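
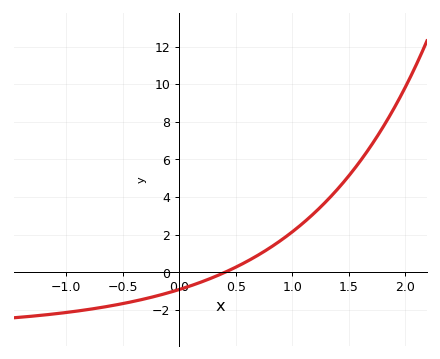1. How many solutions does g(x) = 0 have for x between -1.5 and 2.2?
1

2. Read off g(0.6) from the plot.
0.576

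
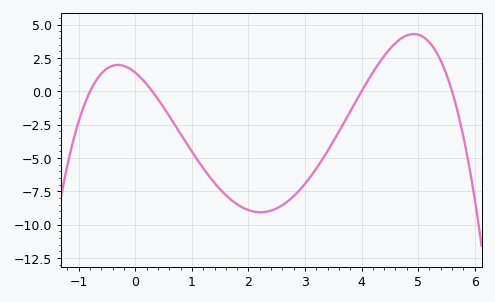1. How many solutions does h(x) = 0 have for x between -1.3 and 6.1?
4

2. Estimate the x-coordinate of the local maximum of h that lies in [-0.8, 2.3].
-0.3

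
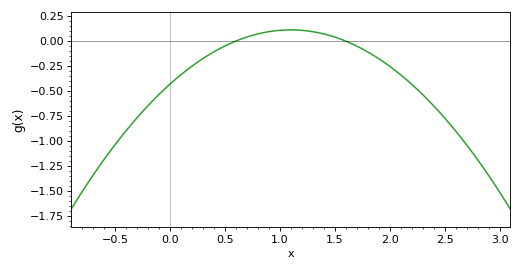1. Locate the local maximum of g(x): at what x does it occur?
1.1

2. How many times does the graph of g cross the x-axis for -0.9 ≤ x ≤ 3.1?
2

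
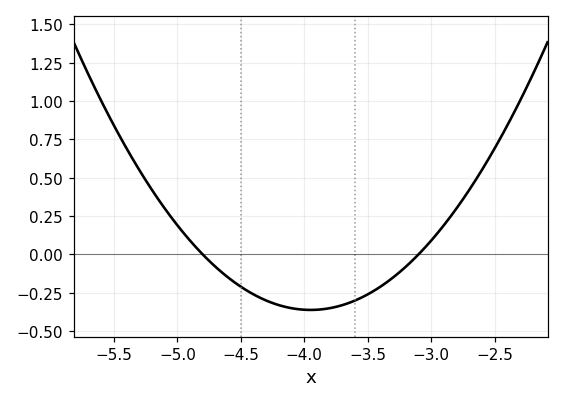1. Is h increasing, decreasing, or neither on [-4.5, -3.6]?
neither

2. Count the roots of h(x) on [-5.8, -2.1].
2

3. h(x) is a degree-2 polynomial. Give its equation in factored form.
y = 0.5(x + 4.8)(x + 3.1)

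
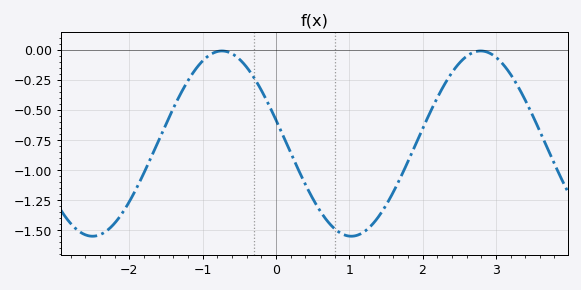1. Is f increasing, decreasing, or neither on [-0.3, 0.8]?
decreasing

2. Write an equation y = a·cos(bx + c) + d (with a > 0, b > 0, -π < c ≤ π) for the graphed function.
y = 0.77cos(1.78x + 1.31) - 0.78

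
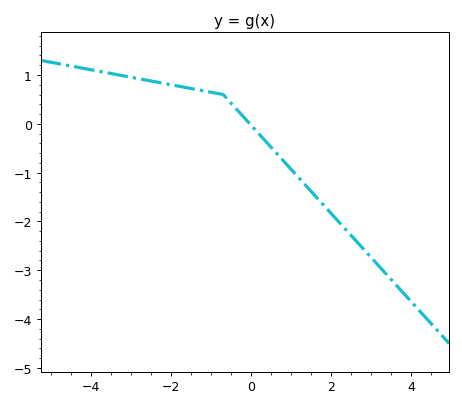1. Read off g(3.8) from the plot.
-3.5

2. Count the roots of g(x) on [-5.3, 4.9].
1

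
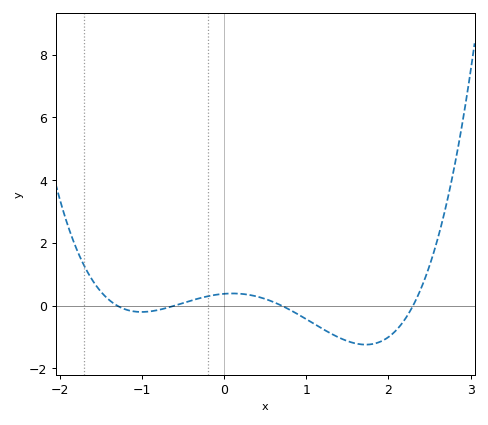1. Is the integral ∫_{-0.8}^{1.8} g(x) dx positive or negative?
negative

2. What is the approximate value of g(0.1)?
0.4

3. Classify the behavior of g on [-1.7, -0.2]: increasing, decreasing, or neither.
neither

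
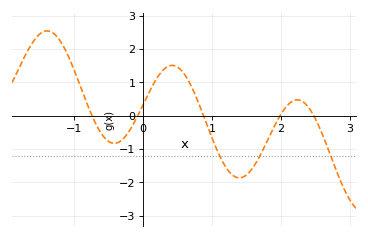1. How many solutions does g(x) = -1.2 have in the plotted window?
3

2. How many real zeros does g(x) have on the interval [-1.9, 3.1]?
5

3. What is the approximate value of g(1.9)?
-0.3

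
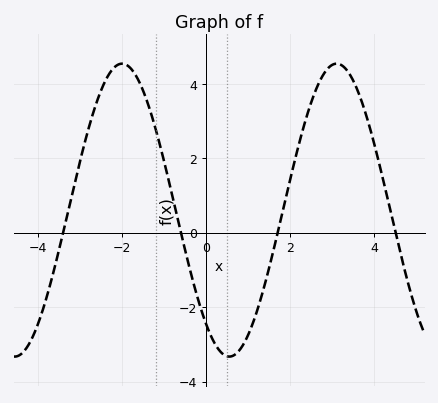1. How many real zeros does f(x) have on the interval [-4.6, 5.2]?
4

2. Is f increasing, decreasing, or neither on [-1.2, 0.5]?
decreasing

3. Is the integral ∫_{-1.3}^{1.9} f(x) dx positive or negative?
negative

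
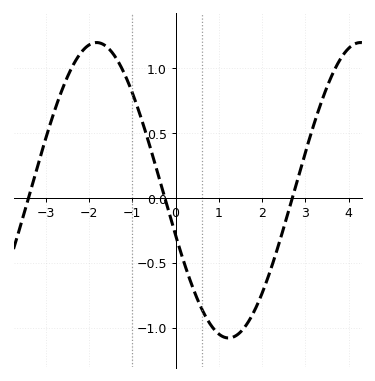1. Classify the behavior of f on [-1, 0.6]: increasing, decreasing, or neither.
decreasing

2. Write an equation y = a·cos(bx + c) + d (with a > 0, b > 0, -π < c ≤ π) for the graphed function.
y = 1.14cos(1.03x + 1.88) + 0.06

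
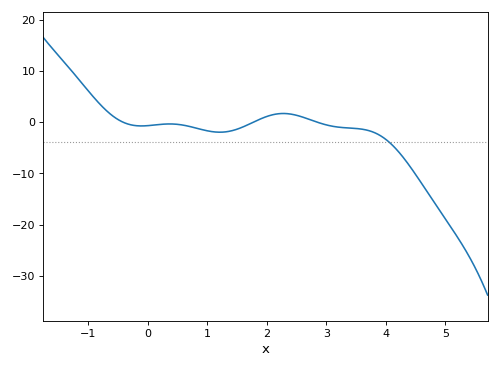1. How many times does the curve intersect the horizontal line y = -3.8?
1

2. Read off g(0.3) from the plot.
-0.376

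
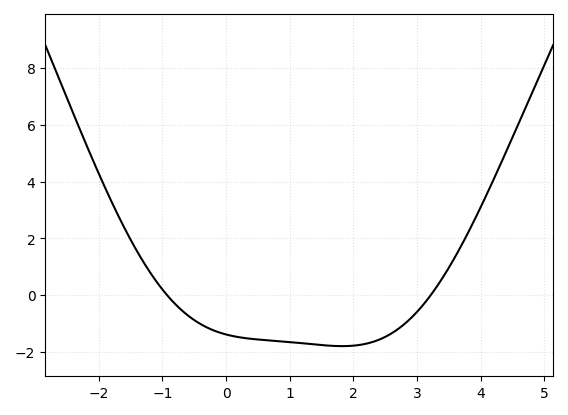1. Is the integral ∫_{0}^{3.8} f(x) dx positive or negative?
negative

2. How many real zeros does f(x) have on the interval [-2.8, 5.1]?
2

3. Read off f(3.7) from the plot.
1.76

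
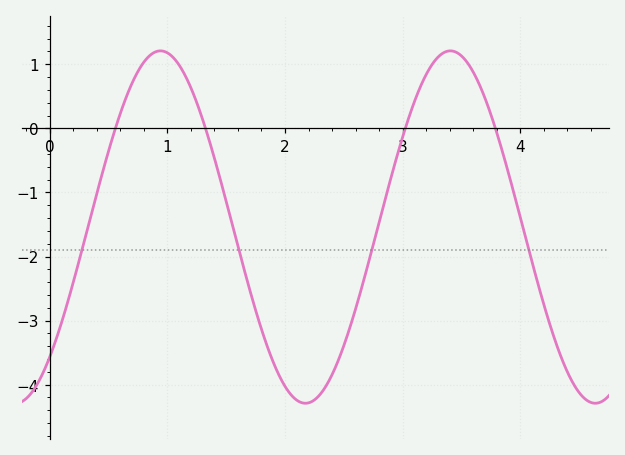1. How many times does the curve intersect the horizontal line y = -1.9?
4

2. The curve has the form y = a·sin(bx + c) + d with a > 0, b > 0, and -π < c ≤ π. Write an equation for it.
y = 2.75sin(2.55x - 0.83) - 1.54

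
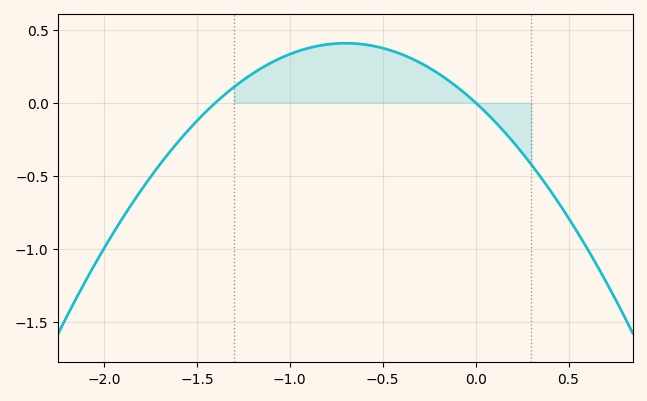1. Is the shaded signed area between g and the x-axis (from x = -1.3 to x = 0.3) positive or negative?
positive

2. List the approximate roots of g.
-1.4, 0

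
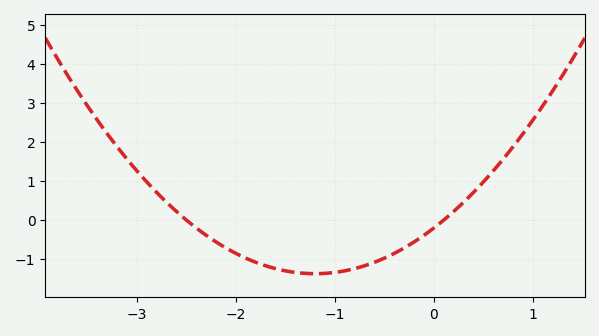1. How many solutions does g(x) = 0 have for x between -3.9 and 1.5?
2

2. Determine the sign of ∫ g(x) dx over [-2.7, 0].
negative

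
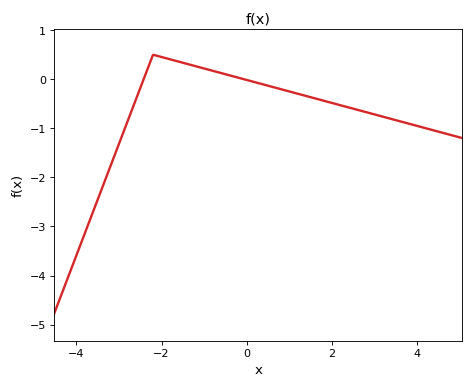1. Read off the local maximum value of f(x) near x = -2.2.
0.5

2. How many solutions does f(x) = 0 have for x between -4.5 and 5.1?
2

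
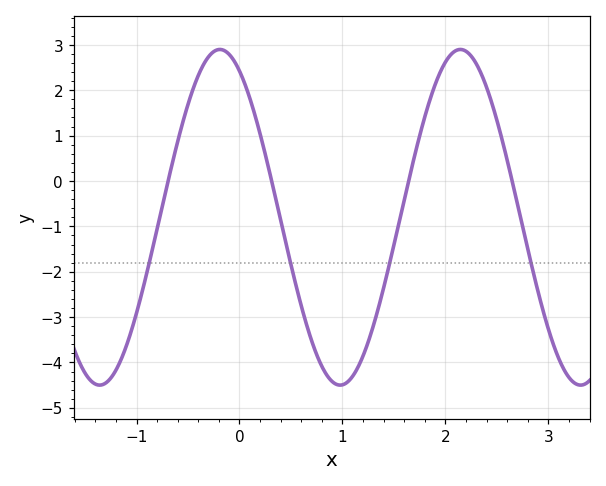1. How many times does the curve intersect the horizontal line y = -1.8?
4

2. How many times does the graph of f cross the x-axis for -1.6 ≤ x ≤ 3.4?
4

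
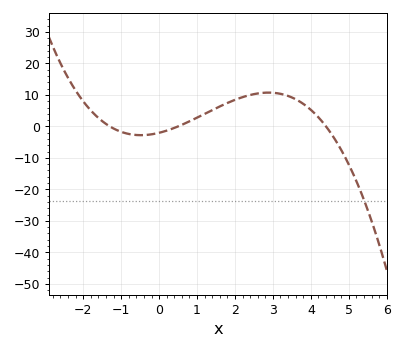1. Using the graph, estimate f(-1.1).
-1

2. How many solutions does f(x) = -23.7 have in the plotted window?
1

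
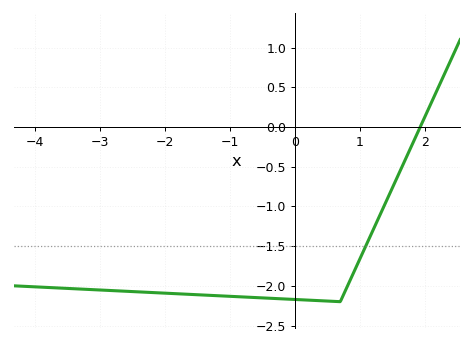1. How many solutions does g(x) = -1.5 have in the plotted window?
1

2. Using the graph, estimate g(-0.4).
-2.15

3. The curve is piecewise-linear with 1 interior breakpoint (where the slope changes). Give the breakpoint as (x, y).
(0.7, -2.2)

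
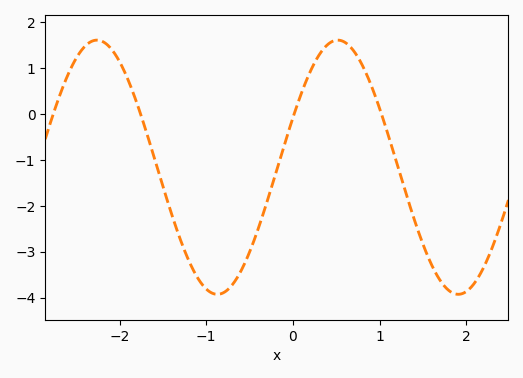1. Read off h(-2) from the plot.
1.14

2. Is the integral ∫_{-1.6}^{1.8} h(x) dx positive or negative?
negative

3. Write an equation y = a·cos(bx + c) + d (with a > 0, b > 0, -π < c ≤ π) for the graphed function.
y = 2.77cos(2.26x - 1.17) - 1.16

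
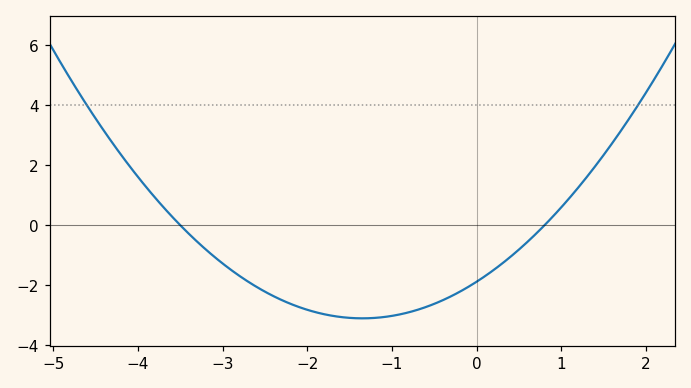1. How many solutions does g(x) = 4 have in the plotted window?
2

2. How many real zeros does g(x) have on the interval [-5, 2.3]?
2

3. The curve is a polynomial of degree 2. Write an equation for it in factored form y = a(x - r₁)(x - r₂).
y = 0.67(x + 3.5)(x - 0.8)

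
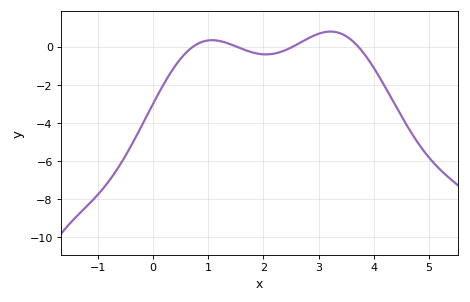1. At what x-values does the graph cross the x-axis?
0.7, 1.5, 2.5, 3.7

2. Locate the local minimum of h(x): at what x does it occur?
2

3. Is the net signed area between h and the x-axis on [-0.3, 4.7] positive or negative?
negative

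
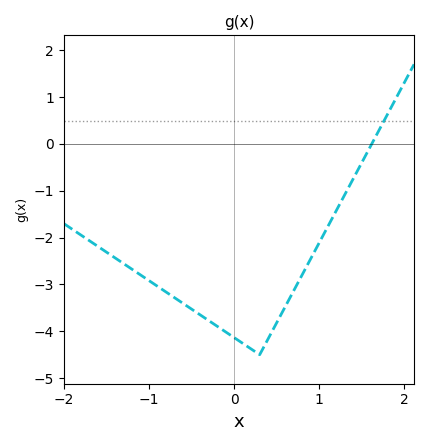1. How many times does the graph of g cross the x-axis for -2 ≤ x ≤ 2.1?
1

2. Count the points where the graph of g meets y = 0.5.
1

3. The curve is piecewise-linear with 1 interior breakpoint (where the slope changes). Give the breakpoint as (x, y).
(0.3, -4.5)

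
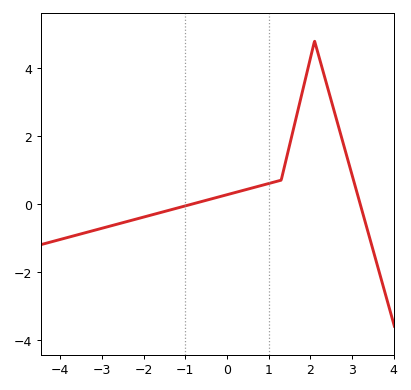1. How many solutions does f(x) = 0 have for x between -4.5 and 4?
2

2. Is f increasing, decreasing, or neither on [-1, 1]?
increasing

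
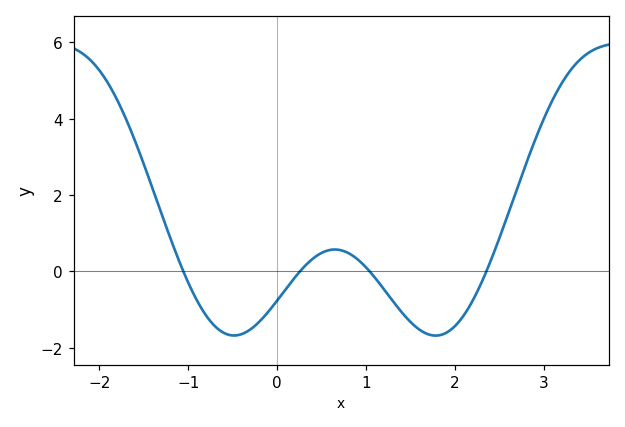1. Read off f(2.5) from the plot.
0.8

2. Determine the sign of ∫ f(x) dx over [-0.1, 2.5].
negative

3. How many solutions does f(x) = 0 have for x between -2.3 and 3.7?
4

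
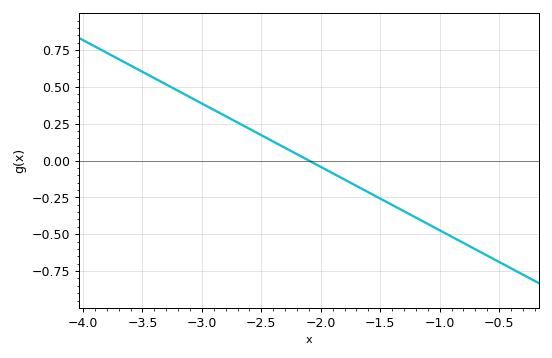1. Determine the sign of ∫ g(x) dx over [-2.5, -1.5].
negative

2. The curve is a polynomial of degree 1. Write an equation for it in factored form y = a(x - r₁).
y = -0.43(x + 2.1)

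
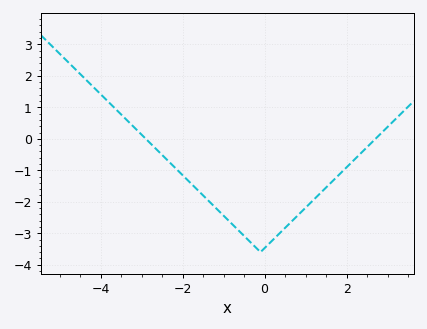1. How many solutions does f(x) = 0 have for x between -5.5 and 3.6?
2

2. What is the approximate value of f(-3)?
0.1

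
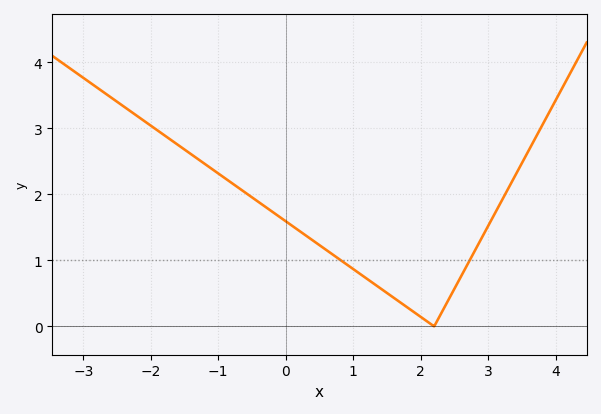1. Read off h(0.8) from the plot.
1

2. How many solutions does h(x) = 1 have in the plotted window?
2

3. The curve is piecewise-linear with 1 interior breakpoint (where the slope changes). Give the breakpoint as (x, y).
(2.2, 0)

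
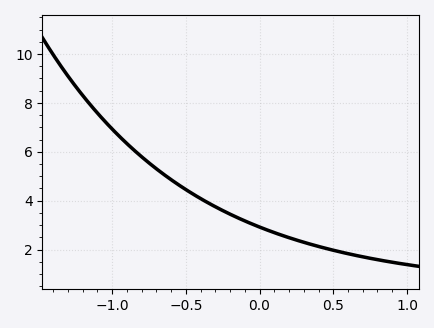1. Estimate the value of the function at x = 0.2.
2.49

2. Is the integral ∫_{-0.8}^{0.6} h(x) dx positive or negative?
positive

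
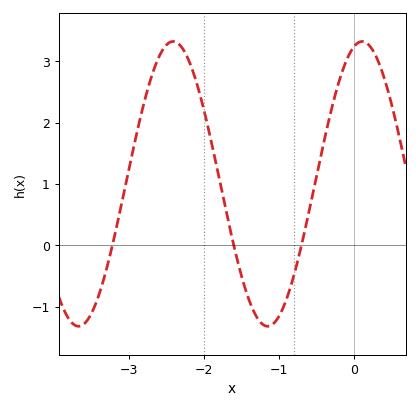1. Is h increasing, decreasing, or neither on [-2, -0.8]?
neither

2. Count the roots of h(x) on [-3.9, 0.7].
3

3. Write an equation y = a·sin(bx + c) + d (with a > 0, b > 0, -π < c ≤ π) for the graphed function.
y = 2.32sin(2.5x + 1.3) + 1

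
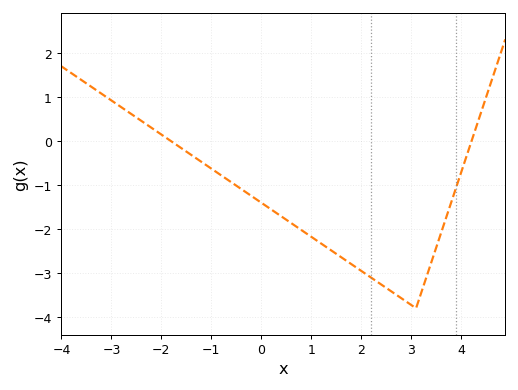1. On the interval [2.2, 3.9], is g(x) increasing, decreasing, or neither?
neither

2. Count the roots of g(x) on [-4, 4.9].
2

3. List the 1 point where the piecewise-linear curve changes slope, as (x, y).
(3.1, -3.8)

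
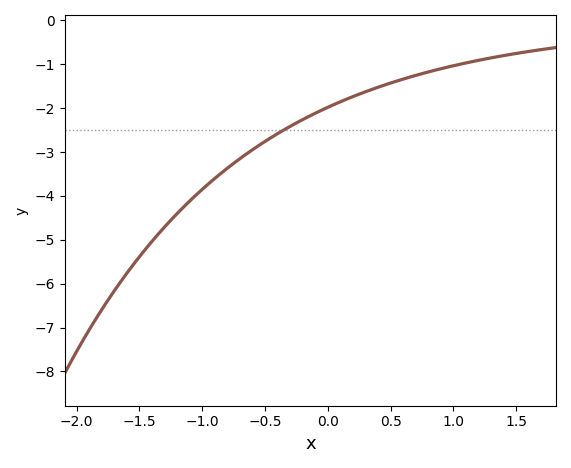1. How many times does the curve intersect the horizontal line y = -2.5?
1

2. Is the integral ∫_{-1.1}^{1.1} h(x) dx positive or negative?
negative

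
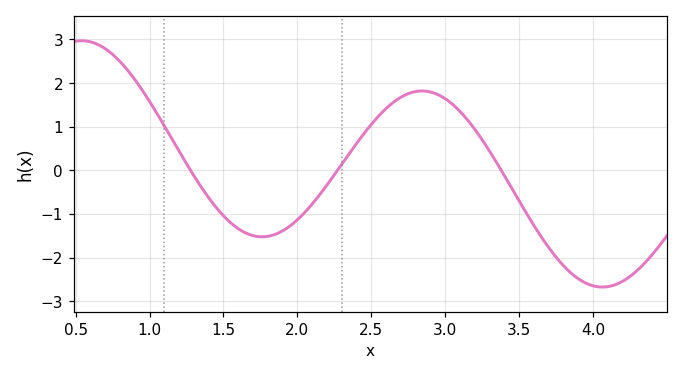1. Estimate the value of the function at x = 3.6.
-1.3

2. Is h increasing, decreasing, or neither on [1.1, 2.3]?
neither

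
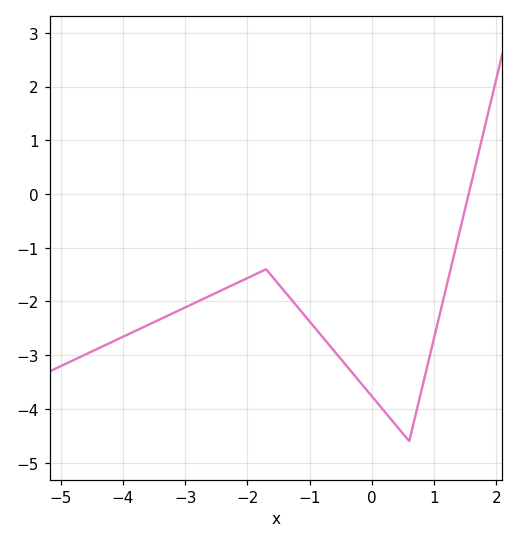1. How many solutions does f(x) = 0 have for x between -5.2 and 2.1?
1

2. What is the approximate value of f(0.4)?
-4.3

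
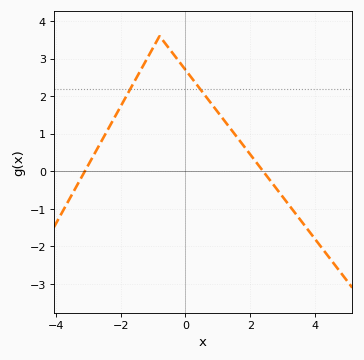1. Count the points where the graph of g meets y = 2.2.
2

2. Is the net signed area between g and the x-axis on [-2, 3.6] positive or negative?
positive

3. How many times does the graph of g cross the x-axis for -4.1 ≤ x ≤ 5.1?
2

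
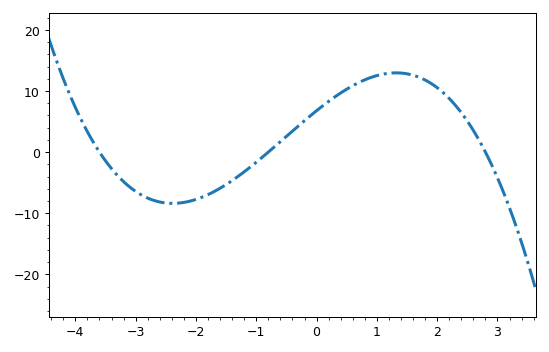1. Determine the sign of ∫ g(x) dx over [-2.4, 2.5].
positive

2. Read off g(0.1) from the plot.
7.55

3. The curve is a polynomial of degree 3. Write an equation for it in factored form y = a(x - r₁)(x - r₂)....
y = -0.84(x + 3.6)(x + 0.8)(x - 2.8)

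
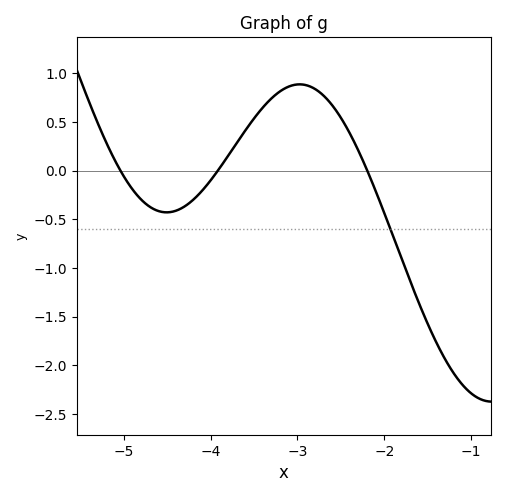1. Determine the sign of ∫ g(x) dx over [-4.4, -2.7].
positive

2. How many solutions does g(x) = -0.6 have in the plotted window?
1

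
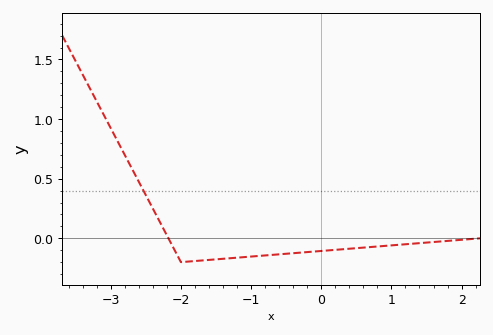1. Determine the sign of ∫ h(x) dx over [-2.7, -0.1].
negative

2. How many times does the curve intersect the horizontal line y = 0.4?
1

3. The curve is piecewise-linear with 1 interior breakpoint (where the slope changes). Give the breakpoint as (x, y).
(-2, -0.2)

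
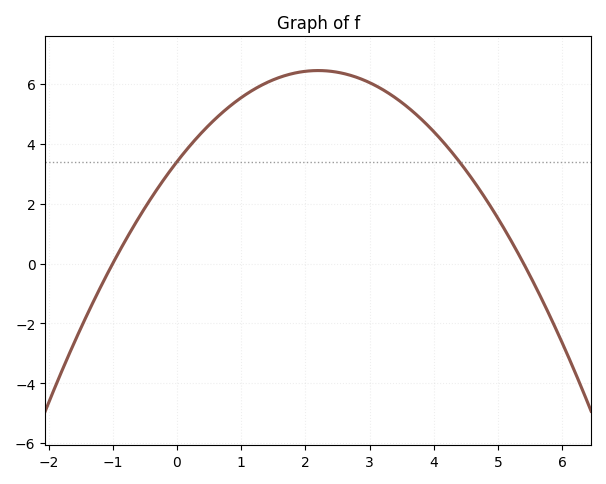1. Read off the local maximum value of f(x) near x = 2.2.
6.4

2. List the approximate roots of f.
-1, 5.4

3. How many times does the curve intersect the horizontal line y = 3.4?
2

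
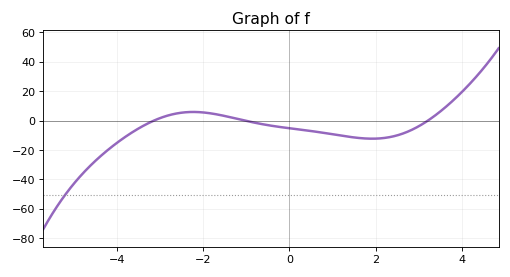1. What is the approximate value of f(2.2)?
-11.8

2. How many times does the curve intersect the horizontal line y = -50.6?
1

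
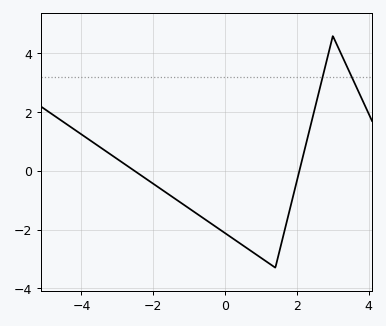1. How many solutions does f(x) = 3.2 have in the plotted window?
2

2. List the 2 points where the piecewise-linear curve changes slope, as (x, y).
(1.4, -3.3); (3, 4.6)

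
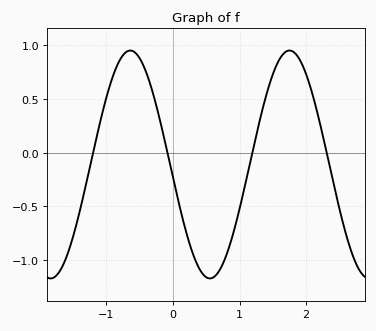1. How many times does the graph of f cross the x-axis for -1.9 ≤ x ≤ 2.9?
4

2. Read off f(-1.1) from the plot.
0.262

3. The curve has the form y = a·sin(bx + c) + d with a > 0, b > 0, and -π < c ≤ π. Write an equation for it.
y = 1.06sin(2.63x - 3.03) - 0.11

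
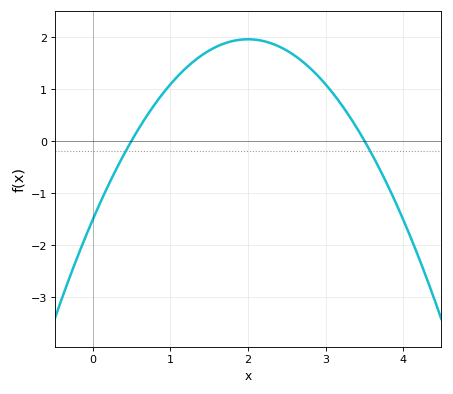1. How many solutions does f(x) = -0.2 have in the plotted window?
2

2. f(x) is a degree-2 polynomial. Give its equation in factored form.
y = -0.87(x - 0.5)(x - 3.5)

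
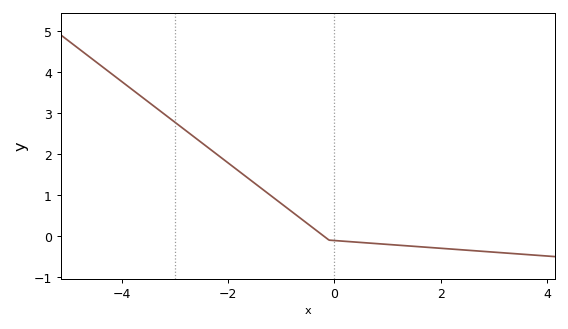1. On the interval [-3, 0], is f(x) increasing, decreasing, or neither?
decreasing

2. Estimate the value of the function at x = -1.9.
1.68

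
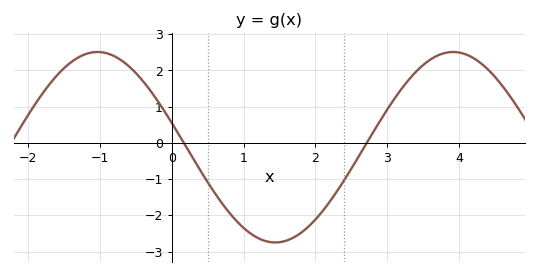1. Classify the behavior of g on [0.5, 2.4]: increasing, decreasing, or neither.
neither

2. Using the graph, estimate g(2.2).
-1.6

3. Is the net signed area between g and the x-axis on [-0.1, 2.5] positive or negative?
negative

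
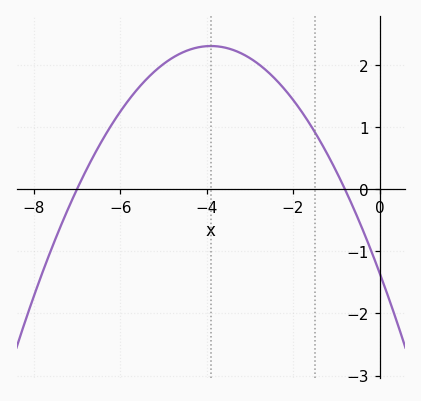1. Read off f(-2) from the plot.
1.4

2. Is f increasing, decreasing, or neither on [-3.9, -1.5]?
decreasing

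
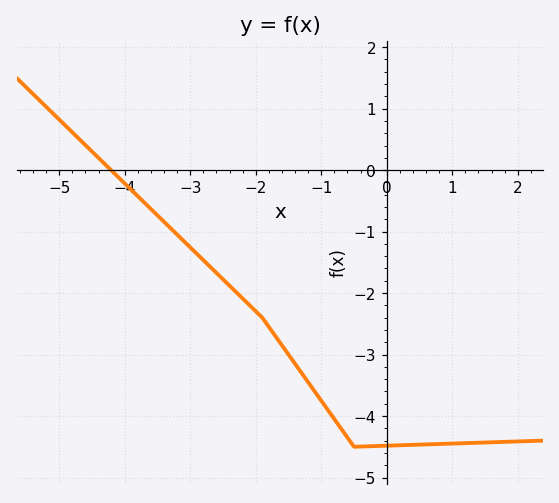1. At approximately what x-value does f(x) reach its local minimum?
-0.5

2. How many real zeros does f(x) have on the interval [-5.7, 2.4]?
1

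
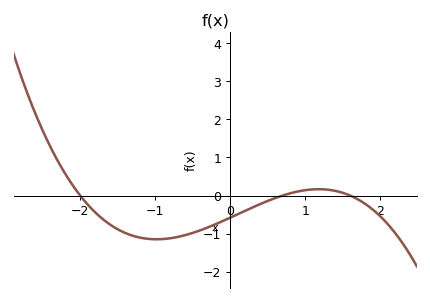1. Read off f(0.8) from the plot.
0.1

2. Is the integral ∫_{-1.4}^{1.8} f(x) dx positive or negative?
negative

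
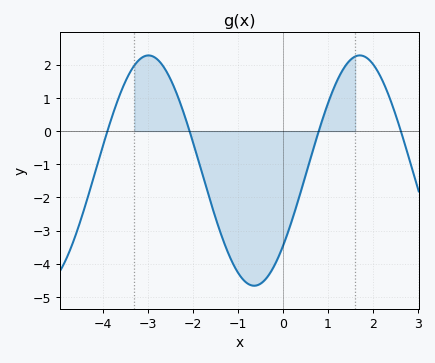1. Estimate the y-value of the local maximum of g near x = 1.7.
2.3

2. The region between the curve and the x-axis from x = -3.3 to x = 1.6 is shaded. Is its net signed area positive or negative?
negative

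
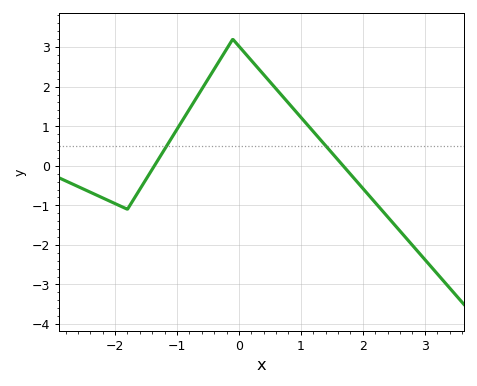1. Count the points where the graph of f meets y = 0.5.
2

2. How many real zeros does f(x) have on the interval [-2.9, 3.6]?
2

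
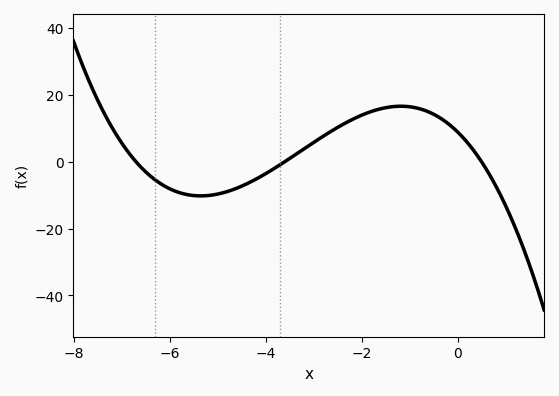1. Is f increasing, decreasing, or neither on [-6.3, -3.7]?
neither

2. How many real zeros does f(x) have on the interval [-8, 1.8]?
3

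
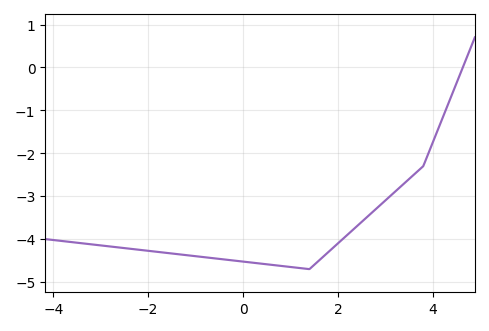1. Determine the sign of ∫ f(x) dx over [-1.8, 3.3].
negative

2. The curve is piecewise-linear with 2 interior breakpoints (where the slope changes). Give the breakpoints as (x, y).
(1.4, -4.7); (3.8, -2.3)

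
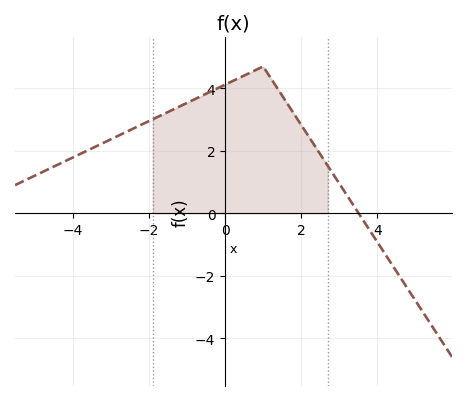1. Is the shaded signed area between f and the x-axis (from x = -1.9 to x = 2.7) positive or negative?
positive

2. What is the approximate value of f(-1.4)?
3.3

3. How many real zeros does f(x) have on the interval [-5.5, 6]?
1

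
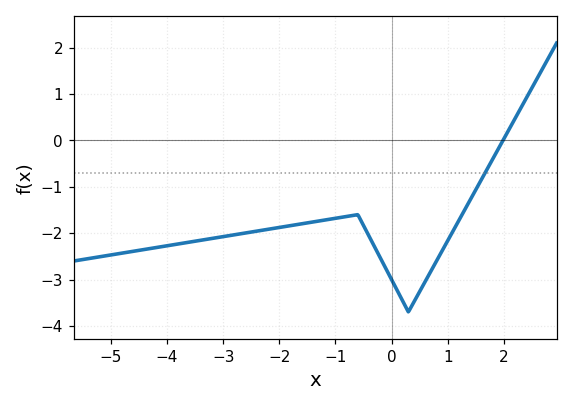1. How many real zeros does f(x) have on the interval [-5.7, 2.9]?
1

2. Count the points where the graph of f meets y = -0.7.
1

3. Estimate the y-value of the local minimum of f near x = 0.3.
-3.7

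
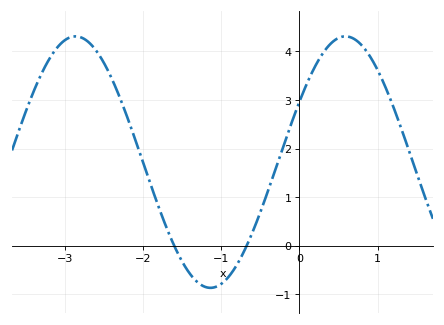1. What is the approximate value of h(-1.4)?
-0.6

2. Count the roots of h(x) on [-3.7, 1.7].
2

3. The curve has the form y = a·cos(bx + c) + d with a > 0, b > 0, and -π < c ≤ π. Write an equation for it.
y = 2.59cos(1.8x - 1.1) + 1.72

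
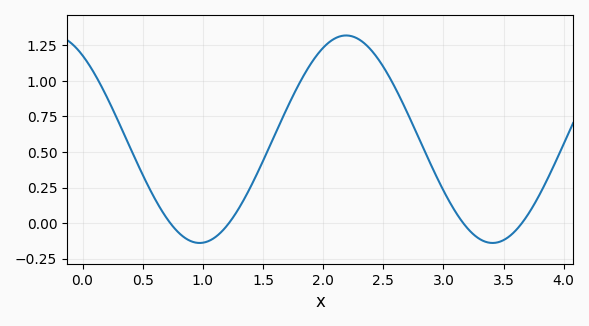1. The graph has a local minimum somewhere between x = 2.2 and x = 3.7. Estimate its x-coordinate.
3.4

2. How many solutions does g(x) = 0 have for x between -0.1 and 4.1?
4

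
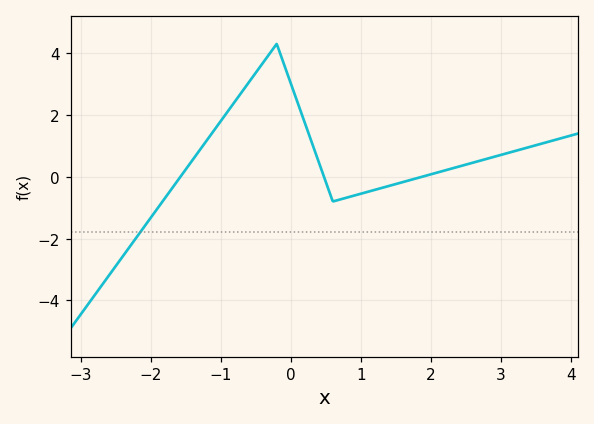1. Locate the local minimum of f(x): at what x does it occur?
0.6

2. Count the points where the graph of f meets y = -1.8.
1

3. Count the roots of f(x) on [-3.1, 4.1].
3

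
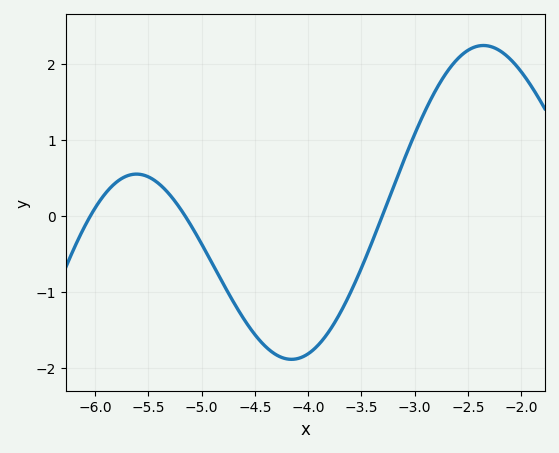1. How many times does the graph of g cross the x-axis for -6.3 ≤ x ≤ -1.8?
3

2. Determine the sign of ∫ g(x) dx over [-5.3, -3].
negative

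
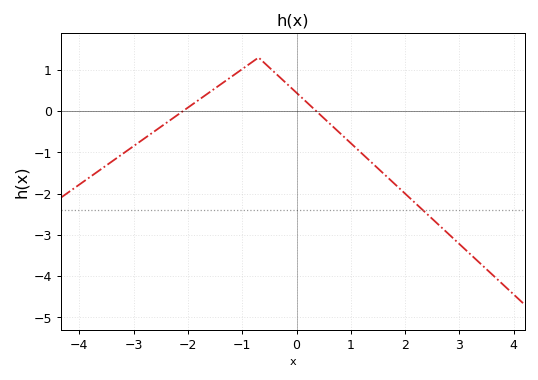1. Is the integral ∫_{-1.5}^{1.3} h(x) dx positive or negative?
positive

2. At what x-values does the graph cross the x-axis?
-2, 0.4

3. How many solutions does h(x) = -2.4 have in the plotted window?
1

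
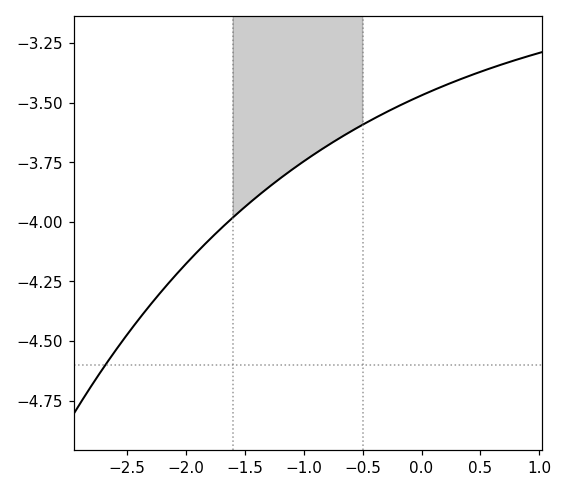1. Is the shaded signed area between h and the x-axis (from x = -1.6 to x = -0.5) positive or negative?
negative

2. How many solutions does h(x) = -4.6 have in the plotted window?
1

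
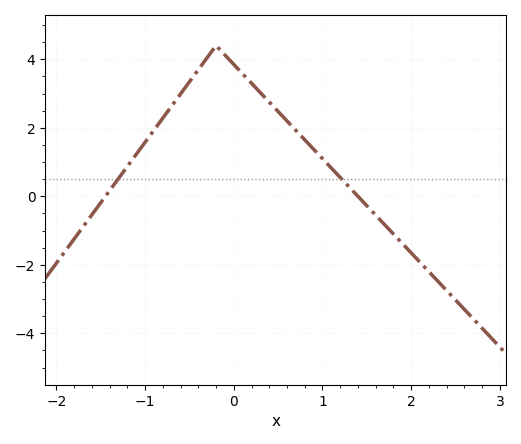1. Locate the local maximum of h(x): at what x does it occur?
-0.2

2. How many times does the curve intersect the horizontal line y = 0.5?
2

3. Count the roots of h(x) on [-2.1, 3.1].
2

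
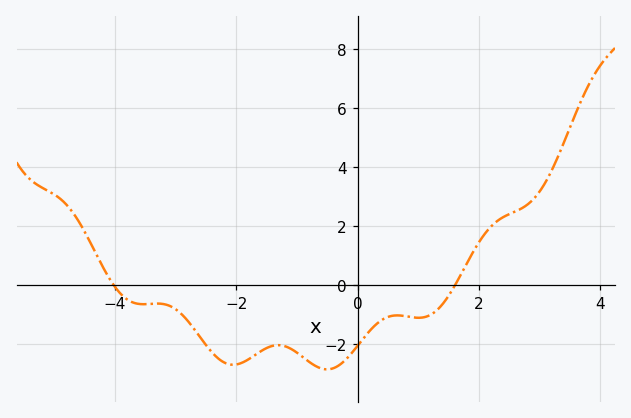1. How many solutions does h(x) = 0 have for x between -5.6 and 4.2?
2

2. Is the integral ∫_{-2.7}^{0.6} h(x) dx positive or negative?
negative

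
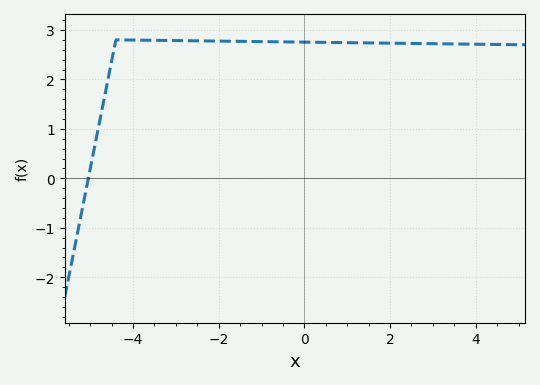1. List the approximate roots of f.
-5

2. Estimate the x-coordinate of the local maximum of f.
-4.4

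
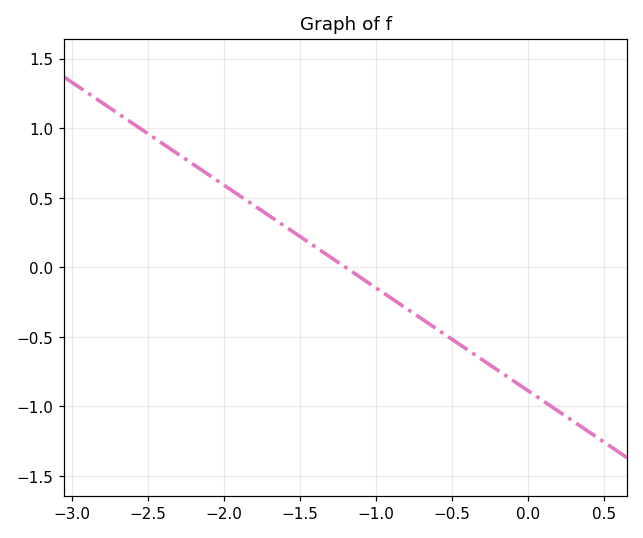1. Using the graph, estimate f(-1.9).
0.5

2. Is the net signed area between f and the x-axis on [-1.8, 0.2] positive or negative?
negative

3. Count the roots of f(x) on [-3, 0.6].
1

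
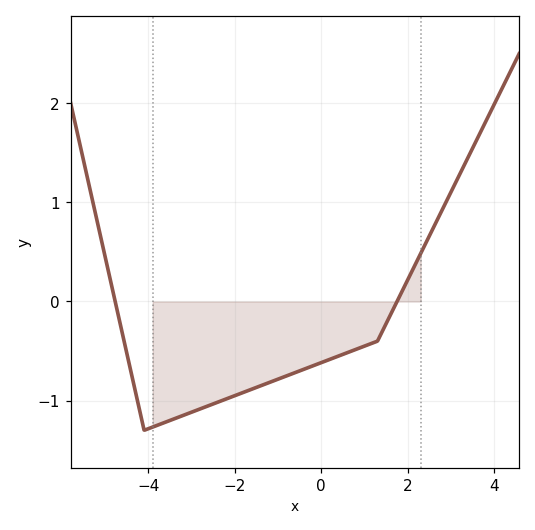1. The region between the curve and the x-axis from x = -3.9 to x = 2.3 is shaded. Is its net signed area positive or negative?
negative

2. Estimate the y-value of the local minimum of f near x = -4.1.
-1.3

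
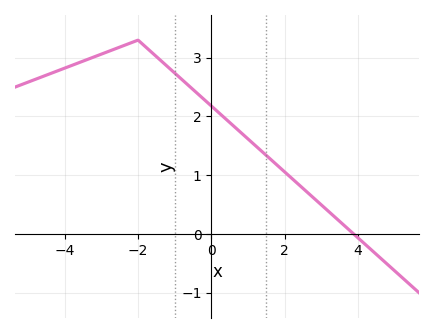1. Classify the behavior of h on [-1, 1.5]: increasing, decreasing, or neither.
decreasing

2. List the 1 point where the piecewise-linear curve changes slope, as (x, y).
(-2, 3.3)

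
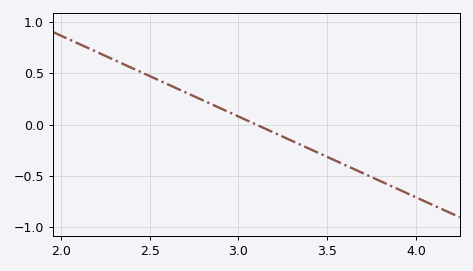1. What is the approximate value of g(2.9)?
0.158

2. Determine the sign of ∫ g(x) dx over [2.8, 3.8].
negative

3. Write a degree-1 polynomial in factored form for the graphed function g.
y = -0.79(x - 3.1)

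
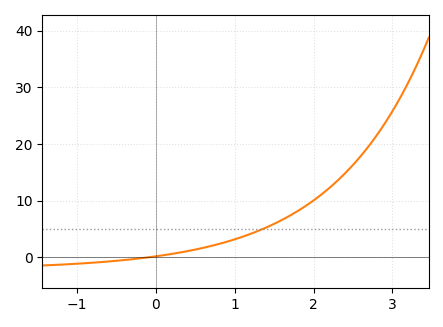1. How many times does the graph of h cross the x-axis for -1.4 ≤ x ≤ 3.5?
1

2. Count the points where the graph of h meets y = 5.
1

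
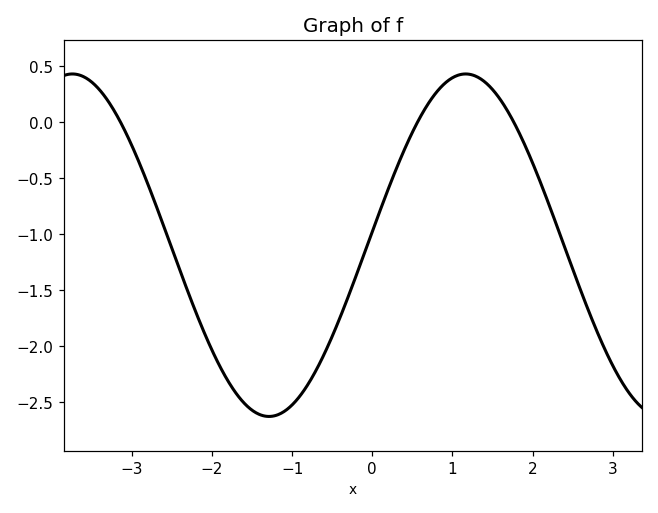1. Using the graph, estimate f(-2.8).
-0.55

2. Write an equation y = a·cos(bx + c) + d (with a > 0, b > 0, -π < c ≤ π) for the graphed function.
y = 1.53cos(1.3x - 1.5) - 1.1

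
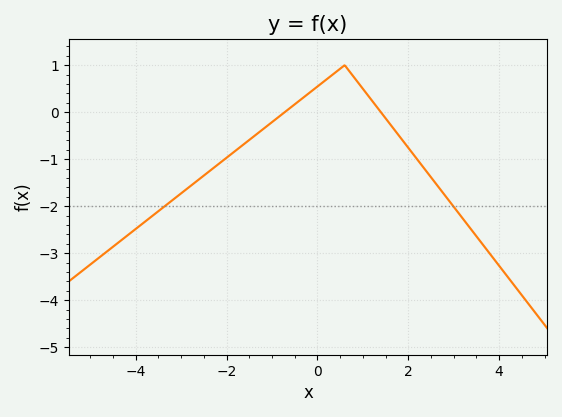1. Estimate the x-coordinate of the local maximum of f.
0.6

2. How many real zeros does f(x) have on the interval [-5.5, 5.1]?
2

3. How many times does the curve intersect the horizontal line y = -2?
2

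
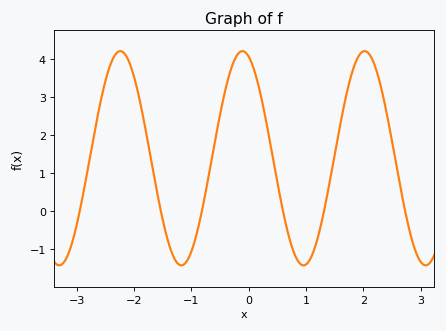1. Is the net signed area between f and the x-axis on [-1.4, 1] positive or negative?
positive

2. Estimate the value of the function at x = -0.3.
3.77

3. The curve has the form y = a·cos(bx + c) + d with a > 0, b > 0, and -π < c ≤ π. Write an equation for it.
y = 2.82cos(2.95x + 0.32) + 1.39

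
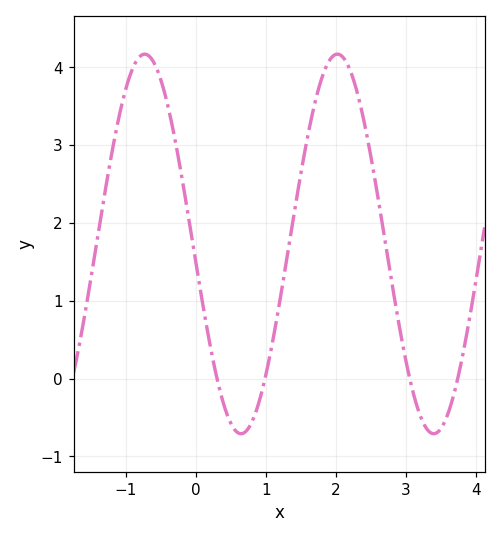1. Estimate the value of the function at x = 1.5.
2.63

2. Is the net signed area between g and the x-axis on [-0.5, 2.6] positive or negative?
positive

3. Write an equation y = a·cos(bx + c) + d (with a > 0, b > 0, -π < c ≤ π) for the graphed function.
y = 2.44cos(2.28x + 1.67) + 1.73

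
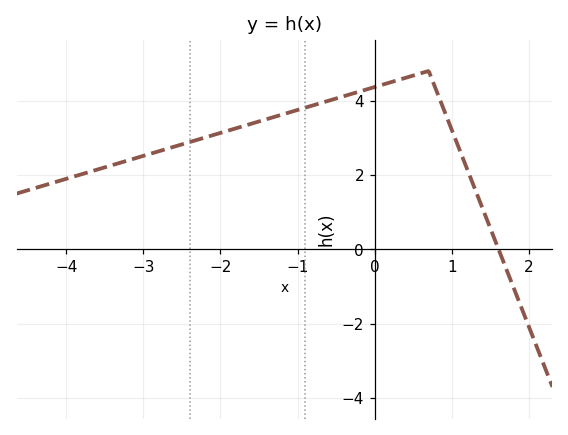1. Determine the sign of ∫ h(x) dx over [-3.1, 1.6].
positive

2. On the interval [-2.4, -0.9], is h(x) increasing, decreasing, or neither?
increasing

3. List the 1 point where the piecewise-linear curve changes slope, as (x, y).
(0.7, 4.8)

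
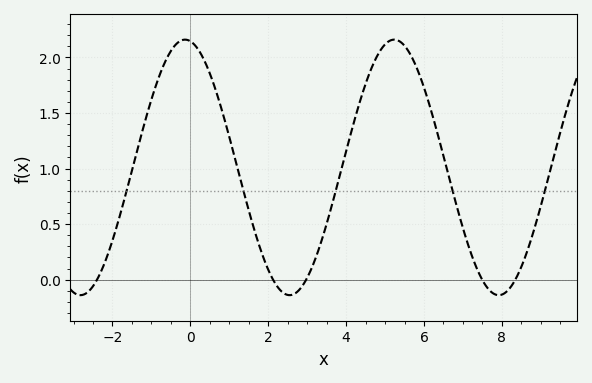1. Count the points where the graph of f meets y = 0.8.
5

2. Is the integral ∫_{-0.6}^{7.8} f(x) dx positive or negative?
positive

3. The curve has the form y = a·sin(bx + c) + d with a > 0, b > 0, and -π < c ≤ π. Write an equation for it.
y = 1.15sin(1.17x + 1.73) + 1.01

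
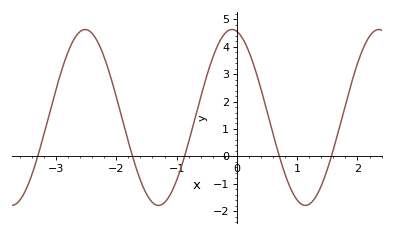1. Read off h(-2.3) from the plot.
4.14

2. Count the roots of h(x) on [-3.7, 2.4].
5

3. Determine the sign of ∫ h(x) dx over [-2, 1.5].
positive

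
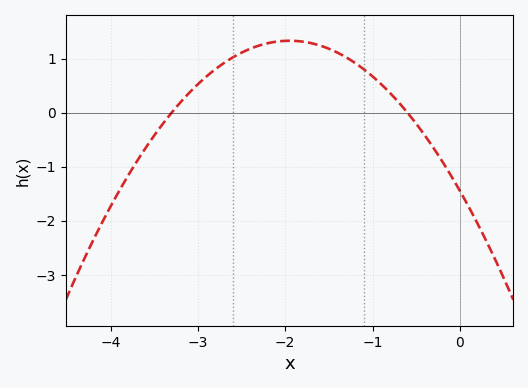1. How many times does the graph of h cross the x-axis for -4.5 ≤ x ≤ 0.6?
2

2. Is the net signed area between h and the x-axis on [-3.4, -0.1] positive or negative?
positive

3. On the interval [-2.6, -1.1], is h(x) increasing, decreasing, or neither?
neither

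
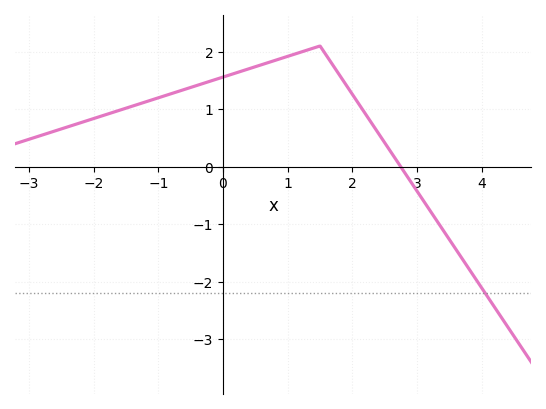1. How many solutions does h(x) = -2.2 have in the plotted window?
1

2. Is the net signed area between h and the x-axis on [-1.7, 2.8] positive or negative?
positive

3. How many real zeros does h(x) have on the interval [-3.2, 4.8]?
1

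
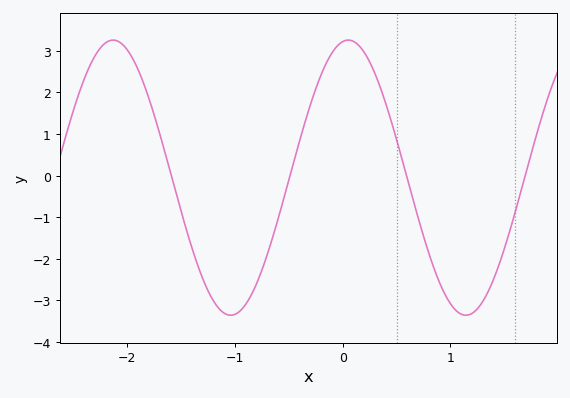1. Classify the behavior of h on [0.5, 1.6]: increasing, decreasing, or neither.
neither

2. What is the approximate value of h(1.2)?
-3.3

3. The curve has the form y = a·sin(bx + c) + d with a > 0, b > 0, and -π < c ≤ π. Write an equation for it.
y = 3.31sin(2.9x + 1.4) - 0.05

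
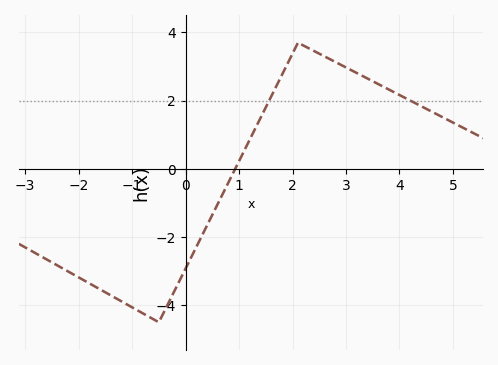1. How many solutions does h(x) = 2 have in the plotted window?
2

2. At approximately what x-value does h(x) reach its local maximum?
2.2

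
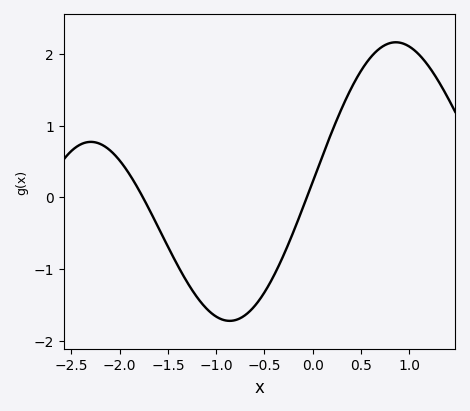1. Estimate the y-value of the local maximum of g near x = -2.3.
0.774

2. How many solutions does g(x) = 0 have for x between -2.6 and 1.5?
2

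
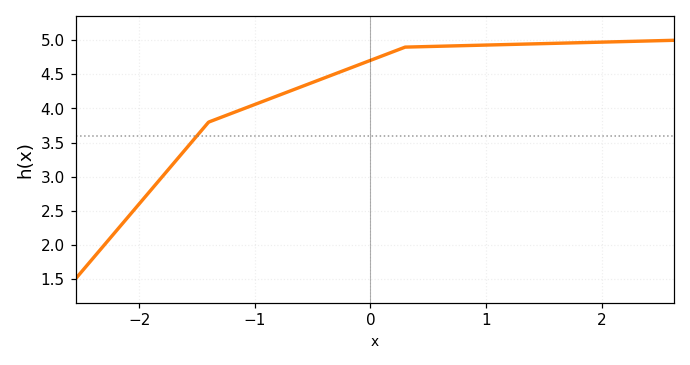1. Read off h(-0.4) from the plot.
4.45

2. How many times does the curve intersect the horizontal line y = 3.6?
1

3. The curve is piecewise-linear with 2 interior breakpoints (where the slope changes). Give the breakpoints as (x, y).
(-1.4, 3.8); (0.3, 4.9)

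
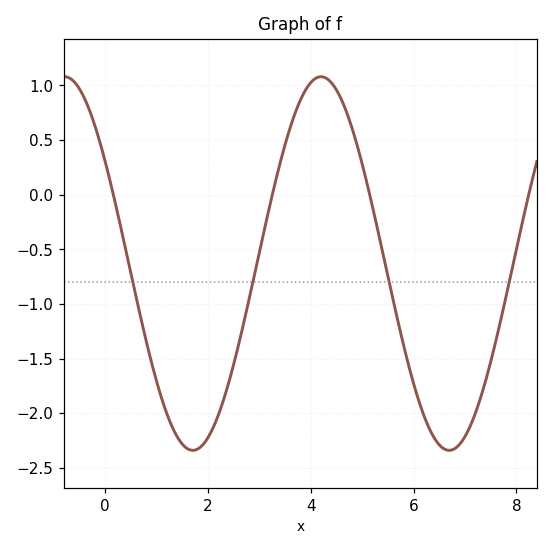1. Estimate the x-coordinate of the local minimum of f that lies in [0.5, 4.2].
1.71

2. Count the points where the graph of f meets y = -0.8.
4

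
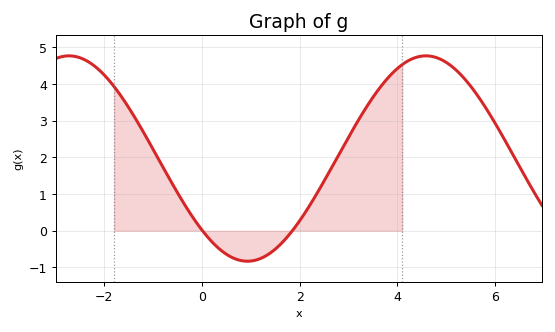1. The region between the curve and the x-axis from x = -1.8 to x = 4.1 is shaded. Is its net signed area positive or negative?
positive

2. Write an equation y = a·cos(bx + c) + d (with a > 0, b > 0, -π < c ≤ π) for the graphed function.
y = 2.8cos(0.86x + 2.34) + 1.97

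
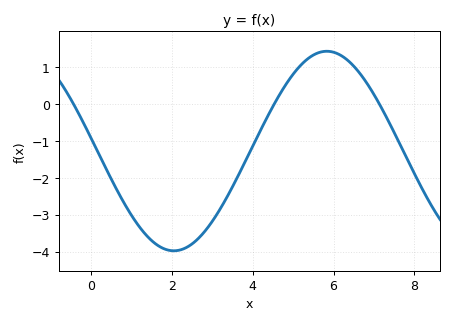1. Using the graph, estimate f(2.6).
-3.7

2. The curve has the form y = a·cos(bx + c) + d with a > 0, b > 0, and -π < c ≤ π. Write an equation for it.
y = 2.71cos(0.83x + 1.4) - 1.27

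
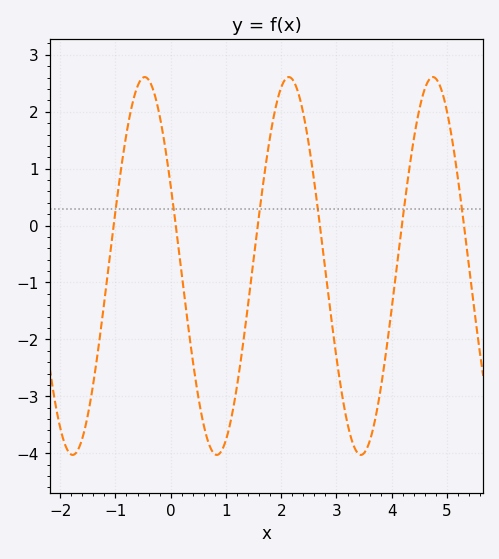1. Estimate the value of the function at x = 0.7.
-3.86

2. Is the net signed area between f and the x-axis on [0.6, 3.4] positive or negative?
negative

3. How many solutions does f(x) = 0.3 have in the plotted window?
6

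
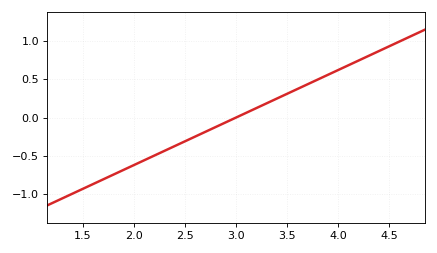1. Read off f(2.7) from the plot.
-0.186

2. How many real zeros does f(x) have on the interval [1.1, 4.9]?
1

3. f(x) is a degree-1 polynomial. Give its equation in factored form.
y = 0.62(x - 3)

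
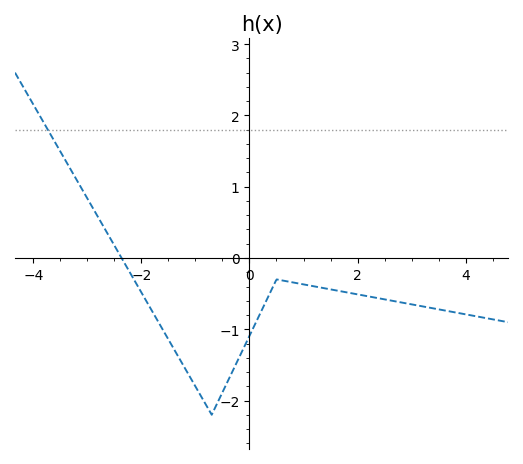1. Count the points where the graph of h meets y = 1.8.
1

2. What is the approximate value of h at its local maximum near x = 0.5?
-0.3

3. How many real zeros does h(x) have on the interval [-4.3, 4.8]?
1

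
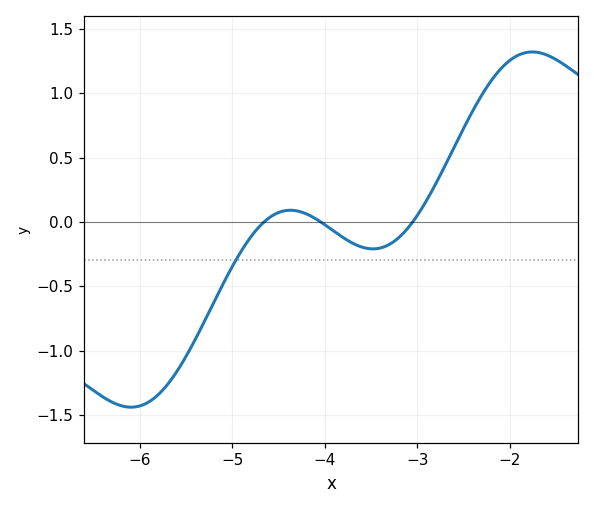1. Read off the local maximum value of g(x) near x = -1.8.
1.3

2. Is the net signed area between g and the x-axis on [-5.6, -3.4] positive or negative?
negative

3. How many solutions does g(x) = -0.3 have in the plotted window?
1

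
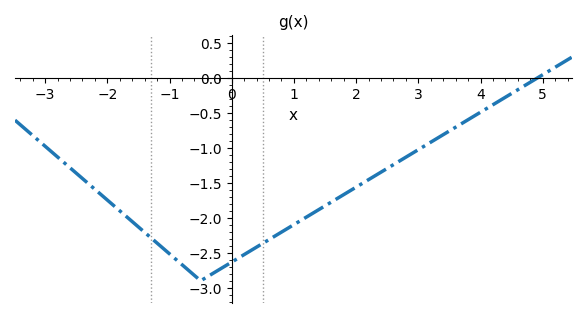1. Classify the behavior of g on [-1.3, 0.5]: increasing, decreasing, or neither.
neither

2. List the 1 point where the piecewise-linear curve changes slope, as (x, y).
(-0.5, -2.9)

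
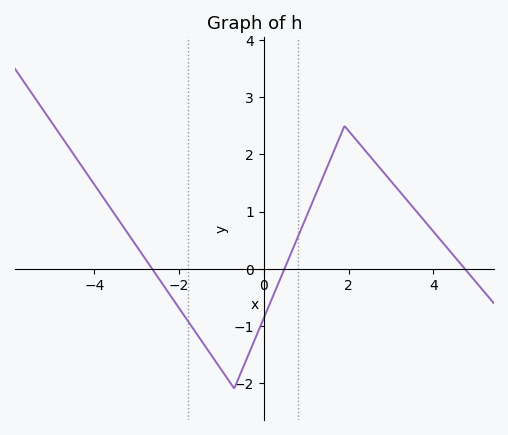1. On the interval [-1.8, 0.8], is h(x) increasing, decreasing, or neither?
neither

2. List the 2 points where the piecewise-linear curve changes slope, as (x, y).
(-0.7, -2.1); (1.9, 2.5)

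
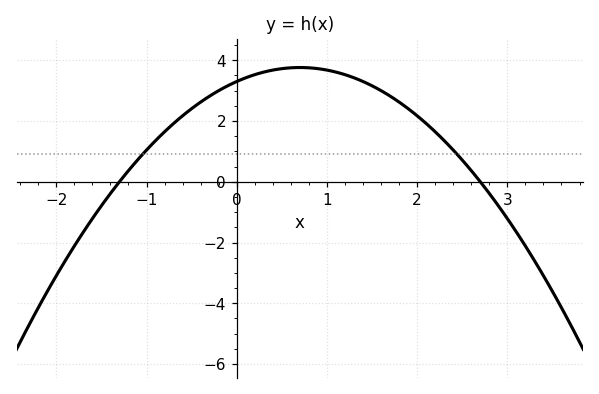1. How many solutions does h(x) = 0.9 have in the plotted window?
2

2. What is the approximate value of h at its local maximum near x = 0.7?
3.8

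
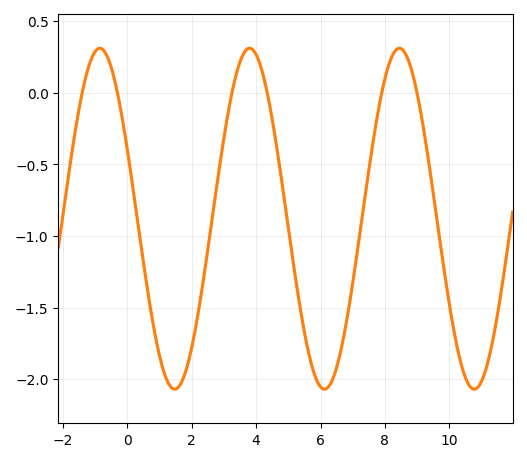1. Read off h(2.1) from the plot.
-1.66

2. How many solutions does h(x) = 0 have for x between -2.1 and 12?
6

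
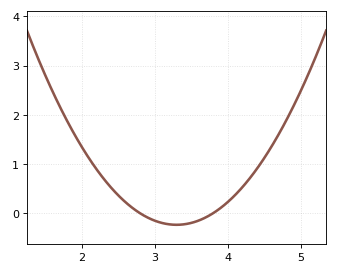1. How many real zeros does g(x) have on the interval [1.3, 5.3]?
2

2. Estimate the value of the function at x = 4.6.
1.4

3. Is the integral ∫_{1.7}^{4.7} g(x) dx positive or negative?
positive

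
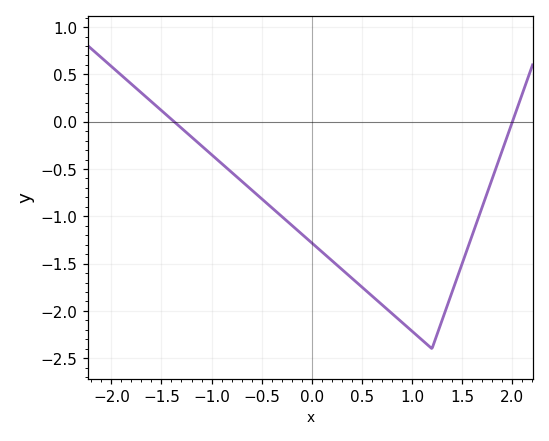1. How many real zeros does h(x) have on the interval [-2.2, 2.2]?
2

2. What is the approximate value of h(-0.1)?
-1.2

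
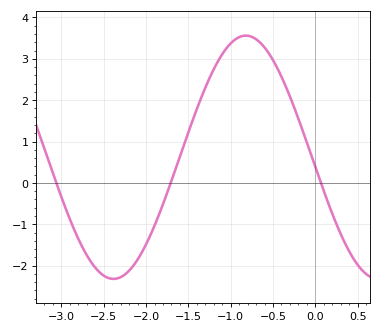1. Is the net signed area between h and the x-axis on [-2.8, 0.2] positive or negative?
positive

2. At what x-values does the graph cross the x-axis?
-3.1, -1.7, 0.1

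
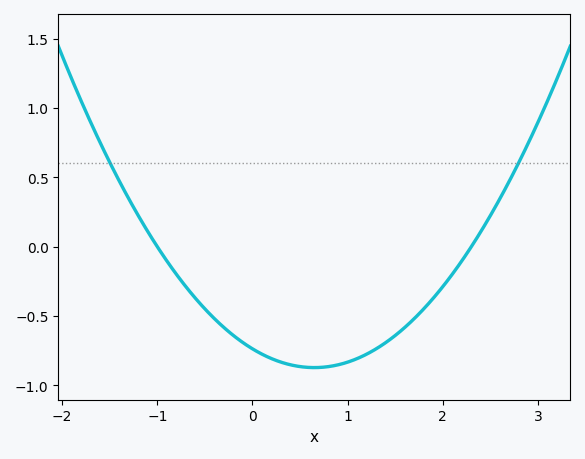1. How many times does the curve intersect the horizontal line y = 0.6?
2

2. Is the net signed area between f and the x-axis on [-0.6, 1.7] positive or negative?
negative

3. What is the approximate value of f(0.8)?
-0.85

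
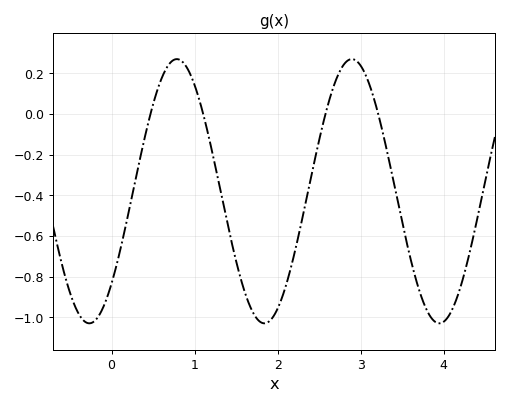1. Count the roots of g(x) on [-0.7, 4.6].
4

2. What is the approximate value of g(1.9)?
-1.02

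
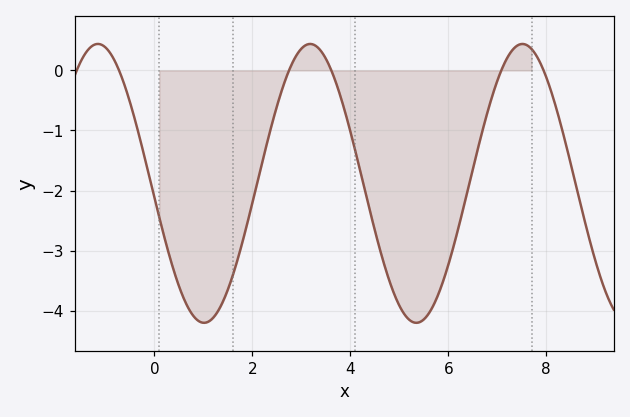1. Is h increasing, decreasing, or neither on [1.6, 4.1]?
neither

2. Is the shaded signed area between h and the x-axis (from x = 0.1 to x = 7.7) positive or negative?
negative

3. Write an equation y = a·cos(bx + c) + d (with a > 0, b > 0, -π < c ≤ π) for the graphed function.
y = 2.32cos(1.4x + 1.7) - 1.88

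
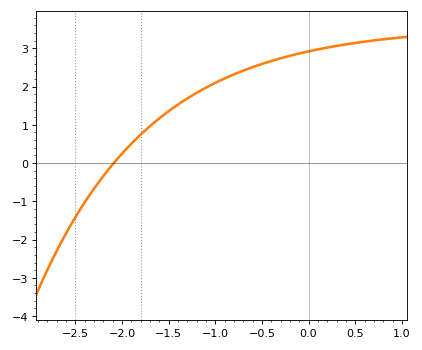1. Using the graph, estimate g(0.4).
3.1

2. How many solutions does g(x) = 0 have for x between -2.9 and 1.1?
1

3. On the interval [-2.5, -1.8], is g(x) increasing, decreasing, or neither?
increasing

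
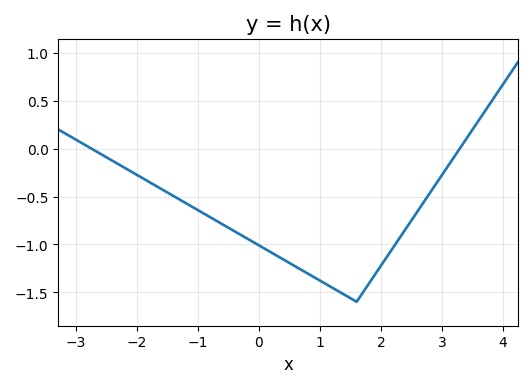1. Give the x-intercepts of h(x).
-2.8, 3.2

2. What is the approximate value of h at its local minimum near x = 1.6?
-1.6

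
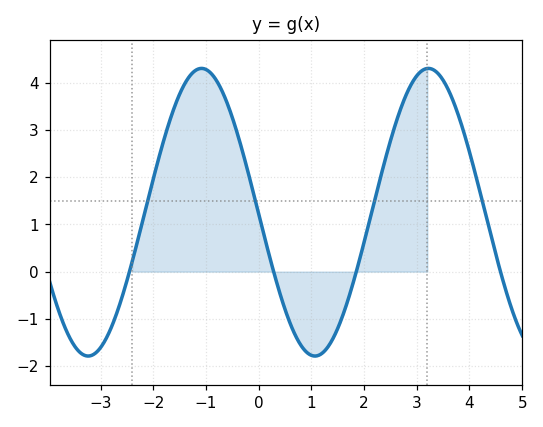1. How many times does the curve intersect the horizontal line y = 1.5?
4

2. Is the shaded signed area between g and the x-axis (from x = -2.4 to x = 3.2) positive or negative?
positive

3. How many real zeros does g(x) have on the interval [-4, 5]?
4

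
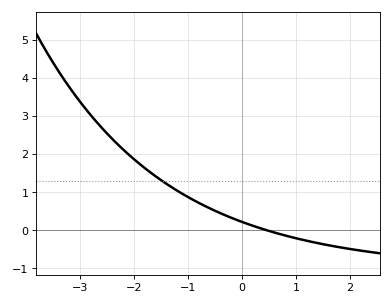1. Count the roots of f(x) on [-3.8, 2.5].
1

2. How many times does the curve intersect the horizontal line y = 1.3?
1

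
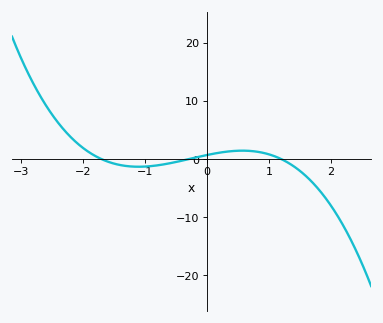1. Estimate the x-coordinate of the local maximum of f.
0.57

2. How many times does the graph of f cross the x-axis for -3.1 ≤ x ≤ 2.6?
3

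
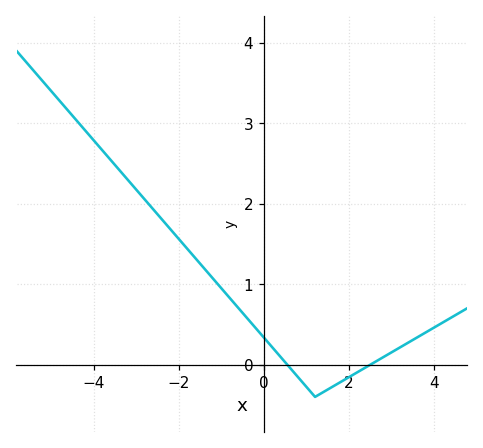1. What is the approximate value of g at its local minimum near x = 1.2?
-0.399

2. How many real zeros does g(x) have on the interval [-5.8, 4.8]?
2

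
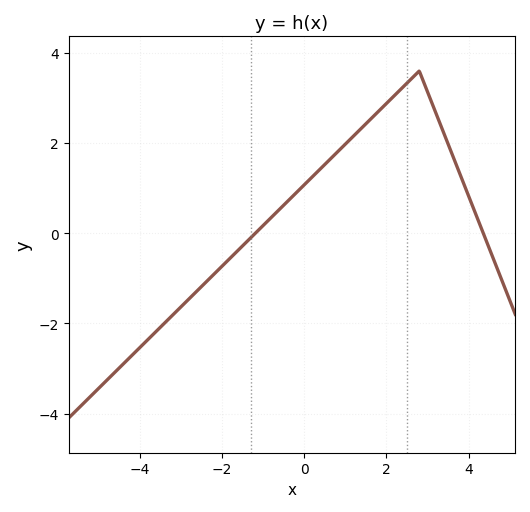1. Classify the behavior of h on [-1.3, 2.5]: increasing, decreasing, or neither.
increasing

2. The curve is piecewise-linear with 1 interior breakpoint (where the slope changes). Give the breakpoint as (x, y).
(2.8, 3.6)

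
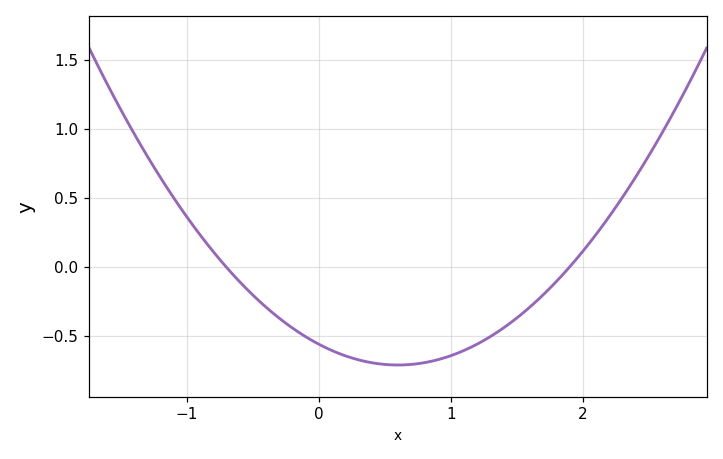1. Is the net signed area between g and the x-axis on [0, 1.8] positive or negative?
negative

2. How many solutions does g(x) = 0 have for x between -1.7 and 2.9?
2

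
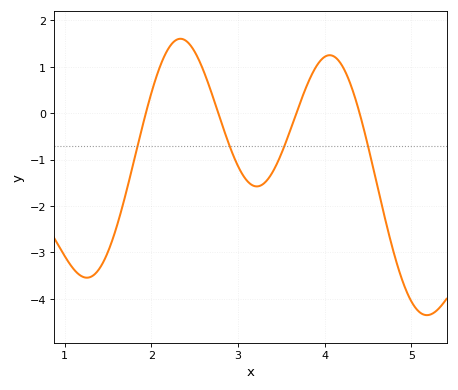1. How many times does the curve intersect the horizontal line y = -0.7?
4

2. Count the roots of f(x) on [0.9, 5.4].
4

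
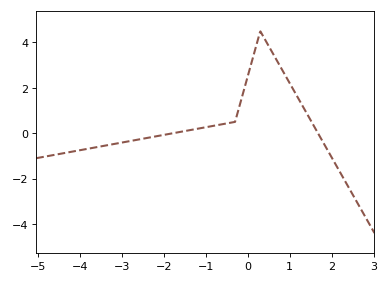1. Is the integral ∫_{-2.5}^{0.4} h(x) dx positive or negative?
positive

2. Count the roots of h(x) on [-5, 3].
2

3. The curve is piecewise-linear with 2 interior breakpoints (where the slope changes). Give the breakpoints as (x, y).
(-0.3, 0.5); (0.3, 4.5)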